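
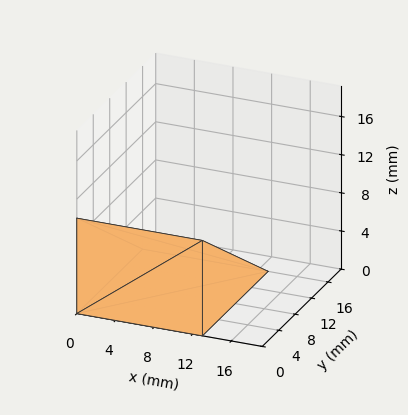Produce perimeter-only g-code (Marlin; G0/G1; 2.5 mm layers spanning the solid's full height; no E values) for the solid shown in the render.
Reading the render: the shape is a wedge (ramp): 13 × 16 mm base, rising to 10 mm along the y=0 edge and sloping linearly to z=0 at y=16 (dimensions read to the nearest mm from the axis ticks). For the g-code, the solid's height is divided into equal slices at the stated Δz and each level perimeter traced with G1 moves after a G0 lift.

; perimeter-only toolpath
G21 ; units = mm
G90 ; absolute positioning
G28 ; home
; layer 1
G0 Z2.5
G0 X0.0 Y0.0
G1 X13.0 Y0.0
G1 X13.0 Y12.0
G1 X0.0 Y12.0
G1 X0.0 Y0.0
; layer 2
G0 Z5.0
G0 X0.0 Y0.0
G1 X13.0 Y0.0
G1 X13.0 Y8.0
G1 X0.0 Y8.0
G1 X0.0 Y0.0
; layer 3
G0 Z7.5
G0 X0.0 Y0.0
G1 X13.0 Y0.0
G1 X13.0 Y4.0
G1 X0.0 Y4.0
G1 X0.0 Y0.0
M2 ; end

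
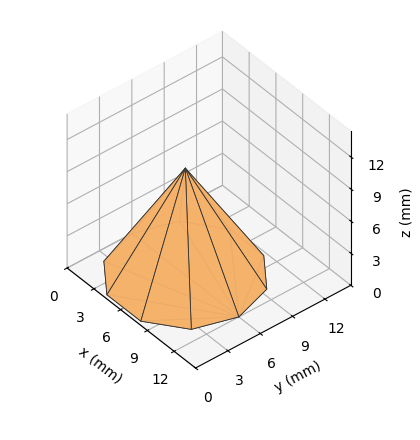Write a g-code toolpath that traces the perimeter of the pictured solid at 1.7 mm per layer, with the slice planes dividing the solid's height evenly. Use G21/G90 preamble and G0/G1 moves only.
Reading the render: the shape is a regular 10-sided pyramid, base circumscribed radius ≈ 6 mm, apex at z ≈ 10 mm (dimensions read to the nearest mm from the axis ticks). For the g-code, the solid's height is divided into equal slices at the stated Δz and each level perimeter traced with G1 moves after a G0 lift.

; perimeter-only toolpath
G21 ; units = mm
G90 ; absolute positioning
G28 ; home
; layer 1
G0 Z1.7
G0 X11.0 Y6.0
G1 X10.1 Y8.9
G1 X7.6 Y10.7
G1 X4.4 Y10.7
G1 X1.9 Y8.9
G1 X1.0 Y6.0
G1 X1.9 Y3.1
G1 X4.4 Y1.3
G1 X7.6 Y1.3
G1 X10.1 Y3.1
G1 X11.0 Y6.0
; layer 2
G0 Z3.3
G0 X10.0 Y6.0
G1 X9.3 Y8.3
G1 X7.3 Y9.8
G1 X4.7 Y9.8
G1 X2.7 Y8.3
G1 X2.0 Y6.0
G1 X2.7 Y3.7
G1 X4.7 Y2.2
G1 X7.3 Y2.2
G1 X9.3 Y3.7
G1 X10.0 Y6.0
; layer 3
G0 Z5.0
G0 X9.0 Y6.0
G1 X8.4 Y7.8
G1 X7.0 Y8.8
G1 X5.0 Y8.8
G1 X3.5 Y7.8
G1 X3.0 Y6.0
G1 X3.5 Y4.2
G1 X5.0 Y3.1
G1 X7.0 Y3.1
G1 X8.4 Y4.2
G1 X9.0 Y6.0
; layer 4
G0 Z6.7
G0 X8.0 Y6.0
G1 X7.6 Y7.2
G1 X6.6 Y7.9
G1 X5.4 Y7.9
G1 X4.4 Y7.2
G1 X4.0 Y6.0
G1 X4.4 Y4.8
G1 X5.4 Y4.1
G1 X6.6 Y4.1
G1 X7.6 Y4.8
G1 X8.0 Y6.0
; layer 5
G0 Z8.3
G0 X7.0 Y6.0
G1 X6.8 Y6.6
G1 X6.3 Y6.9
G1 X5.7 Y6.9
G1 X5.2 Y6.6
G1 X5.0 Y6.0
G1 X5.2 Y5.4
G1 X5.7 Y5.0
G1 X6.3 Y5.0
G1 X6.8 Y5.4
G1 X7.0 Y6.0
M2 ; end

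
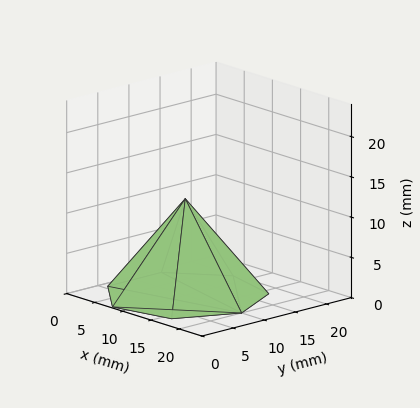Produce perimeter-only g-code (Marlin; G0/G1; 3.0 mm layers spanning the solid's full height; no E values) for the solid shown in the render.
Reading the render: the shape is a regular 7-sided pyramid, base circumscribed radius ≈ 10 mm, apex at z ≈ 12 mm (dimensions read to the nearest mm from the axis ticks). For the g-code, the solid's height is divided into equal slices at the stated Δz and each level perimeter traced with G1 moves after a G0 lift.

; perimeter-only toolpath
G21 ; units = mm
G90 ; absolute positioning
G28 ; home
; layer 1
G0 Z3.0
G0 X17.5 Y10.0
G1 X14.6 Y15.9
G1 X8.3 Y17.3
G1 X3.2 Y13.2
G1 X3.2 Y6.8
G1 X8.3 Y2.7
G1 X14.6 Y4.2
G1 X17.5 Y10.0
; layer 2
G0 Z6.0
G0 X15.0 Y10.0
G1 X13.1 Y13.9
G1 X8.9 Y14.8
G1 X5.5 Y12.2
G1 X5.5 Y7.8
G1 X8.9 Y5.2
G1 X13.1 Y6.1
G1 X15.0 Y10.0
; layer 3
G0 Z9.0
G0 X12.5 Y10.0
G1 X11.6 Y11.9
G1 X9.4 Y12.4
G1 X7.8 Y11.1
G1 X7.8 Y8.9
G1 X9.4 Y7.6
G1 X11.6 Y8.1
G1 X12.5 Y10.0
M2 ; end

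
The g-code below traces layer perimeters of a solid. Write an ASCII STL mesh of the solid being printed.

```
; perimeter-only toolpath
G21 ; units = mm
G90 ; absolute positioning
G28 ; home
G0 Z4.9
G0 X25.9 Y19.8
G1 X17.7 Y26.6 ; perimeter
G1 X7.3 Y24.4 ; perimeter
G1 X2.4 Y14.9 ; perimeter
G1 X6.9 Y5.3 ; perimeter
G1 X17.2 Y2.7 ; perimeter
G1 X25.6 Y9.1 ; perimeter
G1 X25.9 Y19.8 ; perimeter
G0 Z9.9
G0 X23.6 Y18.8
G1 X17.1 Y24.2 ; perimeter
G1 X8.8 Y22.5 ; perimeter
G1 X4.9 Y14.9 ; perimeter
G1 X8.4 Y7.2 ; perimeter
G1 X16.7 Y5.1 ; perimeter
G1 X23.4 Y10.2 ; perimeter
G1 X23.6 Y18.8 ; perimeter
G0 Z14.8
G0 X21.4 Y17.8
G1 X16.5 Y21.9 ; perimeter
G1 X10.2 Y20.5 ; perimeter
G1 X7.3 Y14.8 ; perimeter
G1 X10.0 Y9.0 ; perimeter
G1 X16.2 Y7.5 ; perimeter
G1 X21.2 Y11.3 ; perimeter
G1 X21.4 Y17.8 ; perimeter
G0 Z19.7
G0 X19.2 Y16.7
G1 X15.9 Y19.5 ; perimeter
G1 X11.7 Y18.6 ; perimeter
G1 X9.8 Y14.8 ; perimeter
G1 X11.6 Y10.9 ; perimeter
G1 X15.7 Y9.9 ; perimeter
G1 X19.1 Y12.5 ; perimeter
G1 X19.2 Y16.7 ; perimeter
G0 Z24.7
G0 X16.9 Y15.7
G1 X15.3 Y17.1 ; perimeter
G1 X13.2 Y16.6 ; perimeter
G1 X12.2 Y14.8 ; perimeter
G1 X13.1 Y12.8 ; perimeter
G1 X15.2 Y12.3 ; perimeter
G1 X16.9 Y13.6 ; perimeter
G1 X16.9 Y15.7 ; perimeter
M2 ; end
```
solid part
  facet normal 0.0000 0.0000 -1.0000
    outer loop
      vertex 5.8 26.4 0.0
      vertex 18.3 29.0 0.0
      vertex 28.1 20.8 0.0
    endloop
  endfacet
  facet normal 0.0000 0.0000 -1.0000
    outer loop
      vertex 0.0 15.0 0.0
      vertex 5.8 26.4 0.0
      vertex 28.1 20.8 0.0
    endloop
  endfacet
  facet normal 0.0000 0.0000 -1.0000
    outer loop
      vertex 5.3 3.4 0.0
      vertex 0.0 15.0 0.0
      vertex 28.1 20.8 0.0
    endloop
  endfacet
  facet normal 0.0000 0.0000 -1.0000
    outer loop
      vertex 17.7 0.3 0.0
      vertex 5.3 3.4 0.0
      vertex 28.1 20.8 0.0
    endloop
  endfacet
  facet normal 0.0000 0.0000 -1.0000
    outer loop
      vertex 27.8 8.0 0.0
      vertex 17.7 0.3 0.0
      vertex 28.1 20.8 0.0
    endloop
  endfacet
  facet normal 0.5855 0.6998 0.4093
    outer loop
      vertex 28.1 20.8 0.0
      vertex 18.3 29.0 0.0
      vertex 14.7 14.7 29.6
    endloop
  endfacet
  facet normal -0.1858 0.8934 0.4090
    outer loop
      vertex 18.3 29.0 0.0
      vertex 5.8 26.4 0.0
      vertex 14.7 14.7 29.6
    endloop
  endfacet
  facet normal -0.8136 0.4139 0.4083
    outer loop
      vertex 5.8 26.4 0.0
      vertex 0.0 15.0 0.0
      vertex 14.7 14.7 29.6
    endloop
  endfacet
  facet normal -0.8302 -0.3793 0.4085
    outer loop
      vertex 0.0 15.0 0.0
      vertex 5.3 3.4 0.0
      vertex 14.7 14.7 29.6
    endloop
  endfacet
  facet normal -0.2214 -0.8856 0.4084
    outer loop
      vertex 5.3 3.4 0.0
      vertex 17.7 0.3 0.0
      vertex 14.7 14.7 29.6
    endloop
  endfacet
  facet normal 0.5532 -0.7257 0.4091
    outer loop
      vertex 17.7 0.3 0.0
      vertex 27.8 8.0 0.0
      vertex 14.7 14.7 29.6
    endloop
  endfacet
  facet normal 0.9124 -0.0214 0.4087
    outer loop
      vertex 27.8 8.0 0.0
      vertex 28.1 20.8 0.0
      vertex 14.7 14.7 29.6
    endloop
  endfacet
endsolid part

The G0 Z moves step by Δz≈4.9 mm. The G1 loops shrink linearly with z, so the solid tapers from its base footprint up to z≈29.6. Closing with a flat bottom cap and the tapered top and triangulating gives 12 facets — a regular 7-sided pyramid, base circumscribed radius ≈ 14.7 mm, apex at z ≈ 29.6 mm.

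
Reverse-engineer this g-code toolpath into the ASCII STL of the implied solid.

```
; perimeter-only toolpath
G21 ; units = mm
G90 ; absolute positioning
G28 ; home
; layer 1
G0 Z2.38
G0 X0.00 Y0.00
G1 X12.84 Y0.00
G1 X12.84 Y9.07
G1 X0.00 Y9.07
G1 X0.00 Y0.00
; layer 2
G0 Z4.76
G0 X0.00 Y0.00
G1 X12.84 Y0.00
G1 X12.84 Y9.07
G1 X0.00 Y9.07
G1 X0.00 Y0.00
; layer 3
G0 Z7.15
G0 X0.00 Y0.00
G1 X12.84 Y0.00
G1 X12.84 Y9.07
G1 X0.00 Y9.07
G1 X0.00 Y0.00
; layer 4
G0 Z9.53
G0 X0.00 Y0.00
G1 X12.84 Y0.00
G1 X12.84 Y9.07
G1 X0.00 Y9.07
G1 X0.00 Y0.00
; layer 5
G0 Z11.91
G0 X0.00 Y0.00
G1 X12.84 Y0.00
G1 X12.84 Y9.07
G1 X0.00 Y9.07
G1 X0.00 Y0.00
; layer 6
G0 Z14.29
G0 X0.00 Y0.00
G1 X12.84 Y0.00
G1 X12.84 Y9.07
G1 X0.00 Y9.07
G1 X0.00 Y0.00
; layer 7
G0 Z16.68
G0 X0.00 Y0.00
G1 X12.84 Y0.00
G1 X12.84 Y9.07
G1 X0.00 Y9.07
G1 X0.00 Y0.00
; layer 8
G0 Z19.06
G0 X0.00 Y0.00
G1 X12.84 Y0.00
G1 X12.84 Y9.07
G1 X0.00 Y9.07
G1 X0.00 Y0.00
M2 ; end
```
solid part
  facet normal 0.0000 0.0000 -1.0000
    outer loop
      vertex 12.84 9.07 0.00
      vertex 12.84 0.00 0.00
      vertex 0.00 0.00 0.00
    endloop
  endfacet
  facet normal 0.0000 0.0000 -1.0000
    outer loop
      vertex 0.00 9.07 0.00
      vertex 12.84 9.07 0.00
      vertex 0.00 0.00 0.00
    endloop
  endfacet
  facet normal 0.0000 0.0000 1.0000
    outer loop
      vertex 0.00 0.00 19.06
      vertex 12.84 0.00 19.06
      vertex 12.84 9.07 19.06
    endloop
  endfacet
  facet normal 0.0000 0.0000 1.0000
    outer loop
      vertex 0.00 0.00 19.06
      vertex 12.84 9.07 19.06
      vertex 0.00 9.07 19.06
    endloop
  endfacet
  facet normal 0.0000 -1.0000 0.0000
    outer loop
      vertex 0.00 0.00 0.00
      vertex 12.84 0.00 0.00
      vertex 12.84 0.00 19.06
    endloop
  endfacet
  facet normal 0.0000 -1.0000 0.0000
    outer loop
      vertex 0.00 0.00 0.00
      vertex 12.84 0.00 19.06
      vertex 0.00 0.00 19.06
    endloop
  endfacet
  facet normal 0.0000 1.0000 0.0000
    outer loop
      vertex 12.84 9.07 19.06
      vertex 12.84 9.07 0.00
      vertex 0.00 9.07 0.00
    endloop
  endfacet
  facet normal 0.0000 1.0000 0.0000
    outer loop
      vertex 0.00 9.07 19.06
      vertex 12.84 9.07 19.06
      vertex 0.00 9.07 0.00
    endloop
  endfacet
  facet normal -1.0000 0.0000 0.0000
    outer loop
      vertex 0.00 9.07 19.06
      vertex 0.00 9.07 0.00
      vertex 0.00 0.00 0.00
    endloop
  endfacet
  facet normal -1.0000 0.0000 0.0000
    outer loop
      vertex 0.00 0.00 19.06
      vertex 0.00 9.07 19.06
      vertex 0.00 0.00 0.00
    endloop
  endfacet
  facet normal 1.0000 0.0000 0.0000
    outer loop
      vertex 12.84 0.00 0.00
      vertex 12.84 9.07 0.00
      vertex 12.84 9.07 19.06
    endloop
  endfacet
  facet normal 1.0000 0.0000 0.0000
    outer loop
      vertex 12.84 0.00 0.00
      vertex 12.84 9.07 19.06
      vertex 12.84 0.00 19.06
    endloop
  endfacet
endsolid part

The G0 Z moves step by Δz≈2.38 mm. Every layer's G1 loop is the same polygon, so the solid is a straight extrusion of it from z=0 to z≈19.1. Closing with flat bottom and top caps and triangulating gives 12 facets — a rectangular box, roughly 12.8 × 9.07 mm footprint and 19.1 mm tall.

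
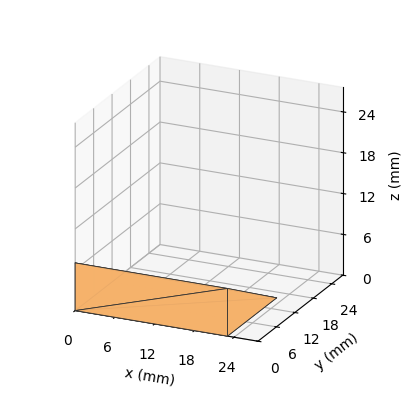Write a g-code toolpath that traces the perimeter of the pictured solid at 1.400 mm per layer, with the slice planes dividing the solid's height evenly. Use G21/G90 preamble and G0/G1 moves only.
Reading the render: the shape is a wedge (ramp): 23 × 16 mm base, rising to 7 mm along the y=0 edge and sloping linearly to z=0 at y=16 (dimensions read to the nearest mm from the axis ticks). For the g-code, the solid's height is divided into equal slices at the stated Δz and each level perimeter traced with G1 moves after a G0 lift.

; perimeter-only toolpath
G21 ; units = mm
G90 ; absolute positioning
G28 ; home
; layer 1
G0 Z1.400
G0 X0.000 Y0.000
G1 X23.000 Y0.000
G1 X23.000 Y12.800
G1 X0.000 Y12.800
G1 X0.000 Y0.000
; layer 2
G0 Z2.800
G0 X0.000 Y0.000
G1 X23.000 Y0.000
G1 X23.000 Y9.600
G1 X0.000 Y9.600
G1 X0.000 Y0.000
; layer 3
G0 Z4.200
G0 X0.000 Y0.000
G1 X23.000 Y0.000
G1 X23.000 Y6.400
G1 X0.000 Y6.400
G1 X0.000 Y0.000
; layer 4
G0 Z5.600
G0 X0.000 Y0.000
G1 X23.000 Y0.000
G1 X23.000 Y3.200
G1 X0.000 Y3.200
G1 X0.000 Y0.000
M2 ; end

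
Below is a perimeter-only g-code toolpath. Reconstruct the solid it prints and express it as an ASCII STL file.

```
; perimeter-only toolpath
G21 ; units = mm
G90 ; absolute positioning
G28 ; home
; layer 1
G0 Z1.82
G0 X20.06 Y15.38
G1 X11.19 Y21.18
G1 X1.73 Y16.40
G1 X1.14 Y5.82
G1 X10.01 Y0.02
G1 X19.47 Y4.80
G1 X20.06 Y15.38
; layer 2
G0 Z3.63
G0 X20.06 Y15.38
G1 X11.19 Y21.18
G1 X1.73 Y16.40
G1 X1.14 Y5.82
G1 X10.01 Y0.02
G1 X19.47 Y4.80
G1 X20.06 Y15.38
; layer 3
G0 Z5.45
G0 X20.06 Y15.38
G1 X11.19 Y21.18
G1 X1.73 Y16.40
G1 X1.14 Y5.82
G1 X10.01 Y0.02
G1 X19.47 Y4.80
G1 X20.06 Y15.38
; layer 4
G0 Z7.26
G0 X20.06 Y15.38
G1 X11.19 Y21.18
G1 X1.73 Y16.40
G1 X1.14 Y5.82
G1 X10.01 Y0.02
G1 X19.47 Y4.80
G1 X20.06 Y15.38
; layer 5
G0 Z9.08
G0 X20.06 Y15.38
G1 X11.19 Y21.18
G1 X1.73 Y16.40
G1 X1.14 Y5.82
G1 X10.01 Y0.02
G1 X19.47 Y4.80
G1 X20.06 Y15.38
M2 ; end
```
solid part
  facet normal 0.0000 0.0000 -1.0000
    outer loop
      vertex 1.73 16.40 0.00
      vertex 11.19 21.18 0.00
      vertex 20.06 15.38 0.00
    endloop
  endfacet
  facet normal 0.0000 0.0000 -1.0000
    outer loop
      vertex 1.14 5.82 0.00
      vertex 1.73 16.40 0.00
      vertex 20.06 15.38 0.00
    endloop
  endfacet
  facet normal 0.0000 0.0000 -1.0000
    outer loop
      vertex 10.01 0.02 0.00
      vertex 1.14 5.82 0.00
      vertex 20.06 15.38 0.00
    endloop
  endfacet
  facet normal 0.0000 0.0000 -1.0000
    outer loop
      vertex 19.47 4.80 0.00
      vertex 10.01 0.02 0.00
      vertex 20.06 15.38 0.00
    endloop
  endfacet
  facet normal 0.0000 0.0000 1.0000
    outer loop
      vertex 20.06 15.38 9.08
      vertex 11.19 21.18 9.08
      vertex 1.73 16.40 9.08
    endloop
  endfacet
  facet normal 0.0000 0.0000 1.0000
    outer loop
      vertex 20.06 15.38 9.08
      vertex 1.73 16.40 9.08
      vertex 1.14 5.82 9.08
    endloop
  endfacet
  facet normal 0.0000 0.0000 1.0000
    outer loop
      vertex 20.06 15.38 9.08
      vertex 1.14 5.82 9.08
      vertex 10.01 0.02 9.08
    endloop
  endfacet
  facet normal 0.0000 0.0000 1.0000
    outer loop
      vertex 20.06 15.38 9.08
      vertex 10.01 0.02 9.08
      vertex 19.47 4.80 9.08
    endloop
  endfacet
  facet normal 0.5473 0.8370 0.0000
    outer loop
      vertex 20.06 15.38 0.00
      vertex 11.19 21.18 0.00
      vertex 11.19 21.18 9.08
    endloop
  endfacet
  facet normal 0.5473 0.8370 0.0000
    outer loop
      vertex 20.06 15.38 0.00
      vertex 11.19 21.18 9.08
      vertex 20.06 15.38 9.08
    endloop
  endfacet
  facet normal -0.4510 0.8925 0.0000
    outer loop
      vertex 11.19 21.18 0.00
      vertex 1.73 16.40 0.00
      vertex 1.73 16.40 9.08
    endloop
  endfacet
  facet normal -0.4510 0.8925 0.0000
    outer loop
      vertex 11.19 21.18 0.00
      vertex 1.73 16.40 9.08
      vertex 11.19 21.18 9.08
    endloop
  endfacet
  facet normal -0.9984 0.0557 0.0000
    outer loop
      vertex 1.73 16.40 0.00
      vertex 1.14 5.82 0.00
      vertex 1.14 5.82 9.08
    endloop
  endfacet
  facet normal -0.9984 0.0557 0.0000
    outer loop
      vertex 1.73 16.40 0.00
      vertex 1.14 5.82 9.08
      vertex 1.73 16.40 9.08
    endloop
  endfacet
  facet normal -0.5473 -0.8370 0.0000
    outer loop
      vertex 1.14 5.82 0.00
      vertex 10.01 0.02 0.00
      vertex 10.01 0.02 9.08
    endloop
  endfacet
  facet normal -0.5473 -0.8370 0.0000
    outer loop
      vertex 1.14 5.82 0.00
      vertex 10.01 0.02 9.08
      vertex 1.14 5.82 9.08
    endloop
  endfacet
  facet normal 0.4510 -0.8925 0.0000
    outer loop
      vertex 10.01 0.02 0.00
      vertex 19.47 4.80 0.00
      vertex 19.47 4.80 9.08
    endloop
  endfacet
  facet normal 0.4510 -0.8925 0.0000
    outer loop
      vertex 10.01 0.02 0.00
      vertex 19.47 4.80 9.08
      vertex 10.01 0.02 9.08
    endloop
  endfacet
  facet normal 0.9984 -0.0557 0.0000
    outer loop
      vertex 19.47 4.80 0.00
      vertex 20.06 15.38 0.00
      vertex 20.06 15.38 9.08
    endloop
  endfacet
  facet normal 0.9984 -0.0557 0.0000
    outer loop
      vertex 19.47 4.80 0.00
      vertex 20.06 15.38 9.08
      vertex 19.47 4.80 9.08
    endloop
  endfacet
endsolid part

The G0 Z moves step by Δz≈1.82 mm. Every layer's G1 loop is the same polygon, so the solid is a straight extrusion of it from z=0 to z≈9.08. Closing with flat bottom and top caps and triangulating gives 20 facets — a regular 6-sided prism (a cylinder approximated with 6 flat sides), circumscribed radius ≈ 10.6 mm, height ≈ 9.08 mm.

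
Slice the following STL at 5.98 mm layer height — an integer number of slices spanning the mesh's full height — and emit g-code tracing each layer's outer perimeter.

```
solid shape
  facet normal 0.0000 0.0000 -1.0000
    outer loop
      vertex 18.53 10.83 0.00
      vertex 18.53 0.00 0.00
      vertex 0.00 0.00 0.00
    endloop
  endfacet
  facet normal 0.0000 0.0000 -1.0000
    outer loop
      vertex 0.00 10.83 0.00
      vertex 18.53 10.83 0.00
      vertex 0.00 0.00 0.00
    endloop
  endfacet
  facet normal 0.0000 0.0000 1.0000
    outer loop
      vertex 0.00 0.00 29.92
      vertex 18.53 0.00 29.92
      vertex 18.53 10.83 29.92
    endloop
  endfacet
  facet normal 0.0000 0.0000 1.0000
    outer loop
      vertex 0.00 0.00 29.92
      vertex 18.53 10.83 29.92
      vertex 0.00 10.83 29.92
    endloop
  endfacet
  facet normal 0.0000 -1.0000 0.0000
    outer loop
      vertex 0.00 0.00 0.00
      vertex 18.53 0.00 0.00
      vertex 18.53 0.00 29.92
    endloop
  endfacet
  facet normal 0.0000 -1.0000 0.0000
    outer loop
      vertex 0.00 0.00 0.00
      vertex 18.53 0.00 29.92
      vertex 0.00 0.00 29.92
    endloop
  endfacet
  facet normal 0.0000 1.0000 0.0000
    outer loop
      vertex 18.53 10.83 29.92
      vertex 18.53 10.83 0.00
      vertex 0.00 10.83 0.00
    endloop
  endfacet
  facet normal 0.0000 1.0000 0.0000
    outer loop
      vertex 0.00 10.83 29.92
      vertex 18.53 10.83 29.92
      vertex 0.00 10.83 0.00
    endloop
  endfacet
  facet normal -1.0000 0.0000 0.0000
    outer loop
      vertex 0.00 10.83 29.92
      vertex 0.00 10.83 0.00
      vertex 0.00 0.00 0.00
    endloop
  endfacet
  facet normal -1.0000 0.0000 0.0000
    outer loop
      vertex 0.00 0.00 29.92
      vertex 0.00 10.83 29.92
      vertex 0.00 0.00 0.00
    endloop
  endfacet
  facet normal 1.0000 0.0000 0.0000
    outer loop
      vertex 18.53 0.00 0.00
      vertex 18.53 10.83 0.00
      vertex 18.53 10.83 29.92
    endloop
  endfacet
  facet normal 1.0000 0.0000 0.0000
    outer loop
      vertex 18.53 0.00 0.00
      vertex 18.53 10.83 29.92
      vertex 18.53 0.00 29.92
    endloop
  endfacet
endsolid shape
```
; perimeter-only toolpath
G21 ; units = mm
G90 ; absolute positioning
G28 ; home
; layer 1
G0 Z5.98
G0 X0.00 Y0.00
G1 X18.53 Y0.00
G1 X18.53 Y10.83
G1 X0.00 Y10.83
G1 X0.00 Y0.00
; layer 2
G0 Z11.97
G0 X0.00 Y0.00
G1 X18.53 Y0.00
G1 X18.53 Y10.83
G1 X0.00 Y10.83
G1 X0.00 Y0.00
; layer 3
G0 Z17.95
G0 X0.00 Y0.00
G1 X18.53 Y0.00
G1 X18.53 Y10.83
G1 X0.00 Y10.83
G1 X0.00 Y0.00
; layer 4
G0 Z23.94
G0 X0.00 Y0.00
G1 X18.53 Y0.00
G1 X18.53 Y10.83
G1 X0.00 Y10.83
G1 X0.00 Y0.00
; layer 5
G0 Z29.92
G0 X0.00 Y0.00
G1 X18.53 Y0.00
G1 X18.53 Y10.83
G1 X0.00 Y10.83
G1 X0.00 Y0.00
M2 ; end

The solid is a rectangular box, roughly 18.5 × 10.8 mm footprint and 29.9 mm tall. Slicing at Δz = 5.98 mm — 5 equal slices spanning the solid's height, so layer i sits at z = i·h/5 — gives 5 non-empty perimeters. Each is a 4-segment closed polygon; G0 lifts to the layer z and rapids to the start vertex, then G1 traces the edges.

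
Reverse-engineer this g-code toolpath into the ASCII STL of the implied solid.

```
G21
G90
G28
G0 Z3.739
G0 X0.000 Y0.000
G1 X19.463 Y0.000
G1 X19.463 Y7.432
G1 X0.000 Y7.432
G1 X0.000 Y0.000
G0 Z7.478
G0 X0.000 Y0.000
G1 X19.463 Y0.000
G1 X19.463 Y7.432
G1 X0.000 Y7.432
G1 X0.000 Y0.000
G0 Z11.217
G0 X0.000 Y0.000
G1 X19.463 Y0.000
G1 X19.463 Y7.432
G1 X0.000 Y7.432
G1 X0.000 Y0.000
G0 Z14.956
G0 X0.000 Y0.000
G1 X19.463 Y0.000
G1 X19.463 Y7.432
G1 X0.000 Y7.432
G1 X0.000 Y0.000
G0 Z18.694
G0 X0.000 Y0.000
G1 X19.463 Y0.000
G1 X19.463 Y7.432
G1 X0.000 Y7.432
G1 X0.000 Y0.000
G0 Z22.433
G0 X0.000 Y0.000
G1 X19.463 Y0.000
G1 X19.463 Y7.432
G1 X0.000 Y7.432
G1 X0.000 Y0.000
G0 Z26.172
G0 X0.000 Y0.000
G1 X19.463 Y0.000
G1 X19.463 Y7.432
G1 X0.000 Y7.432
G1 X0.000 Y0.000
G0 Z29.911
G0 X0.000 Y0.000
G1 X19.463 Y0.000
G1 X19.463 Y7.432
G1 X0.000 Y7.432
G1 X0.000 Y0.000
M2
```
solid part
  facet normal 0.0000 0.0000 -1.0000
    outer loop
      vertex 19.463 7.432 0.000
      vertex 19.463 0.000 0.000
      vertex 0.000 0.000 0.000
    endloop
  endfacet
  facet normal 0.0000 0.0000 -1.0000
    outer loop
      vertex 0.000 7.432 0.000
      vertex 19.463 7.432 0.000
      vertex 0.000 0.000 0.000
    endloop
  endfacet
  facet normal 0.0000 0.0000 1.0000
    outer loop
      vertex 0.000 0.000 29.911
      vertex 19.463 0.000 29.911
      vertex 19.463 7.432 29.911
    endloop
  endfacet
  facet normal 0.0000 0.0000 1.0000
    outer loop
      vertex 0.000 0.000 29.911
      vertex 19.463 7.432 29.911
      vertex 0.000 7.432 29.911
    endloop
  endfacet
  facet normal 0.0000 -1.0000 0.0000
    outer loop
      vertex 0.000 0.000 0.000
      vertex 19.463 0.000 0.000
      vertex 19.463 0.000 29.911
    endloop
  endfacet
  facet normal 0.0000 -1.0000 0.0000
    outer loop
      vertex 0.000 0.000 0.000
      vertex 19.463 0.000 29.911
      vertex 0.000 0.000 29.911
    endloop
  endfacet
  facet normal 0.0000 1.0000 0.0000
    outer loop
      vertex 19.463 7.432 29.911
      vertex 19.463 7.432 0.000
      vertex 0.000 7.432 0.000
    endloop
  endfacet
  facet normal 0.0000 1.0000 0.0000
    outer loop
      vertex 0.000 7.432 29.911
      vertex 19.463 7.432 29.911
      vertex 0.000 7.432 0.000
    endloop
  endfacet
  facet normal -1.0000 0.0000 0.0000
    outer loop
      vertex 0.000 7.432 29.911
      vertex 0.000 7.432 0.000
      vertex 0.000 0.000 0.000
    endloop
  endfacet
  facet normal -1.0000 0.0000 0.0000
    outer loop
      vertex 0.000 0.000 29.911
      vertex 0.000 7.432 29.911
      vertex 0.000 0.000 0.000
    endloop
  endfacet
  facet normal 1.0000 0.0000 0.0000
    outer loop
      vertex 19.463 0.000 0.000
      vertex 19.463 7.432 0.000
      vertex 19.463 7.432 29.911
    endloop
  endfacet
  facet normal 1.0000 0.0000 0.0000
    outer loop
      vertex 19.463 0.000 0.000
      vertex 19.463 7.432 29.911
      vertex 19.463 0.000 29.911
    endloop
  endfacet
endsolid part

The G0 Z moves step by Δz≈3.739 mm. Every layer's G1 loop is the same polygon, so the solid is a straight extrusion of it from z=0 to z≈29.9. Closing with flat bottom and top caps and triangulating gives 12 facets — a rectangular box, roughly 19.5 × 7.43 mm footprint and 29.9 mm tall.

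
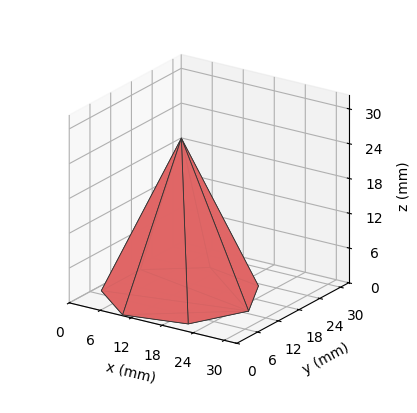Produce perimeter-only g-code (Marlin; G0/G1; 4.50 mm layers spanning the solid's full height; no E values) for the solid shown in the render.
Reading the render: the shape is a regular 7-sided pyramid, base circumscribed radius ≈ 13 mm, apex at z ≈ 27 mm (dimensions read to the nearest mm from the axis ticks). For the g-code, the solid's height is divided into equal slices at the stated Δz and each level perimeter traced with G1 moves after a G0 lift.

; perimeter-only toolpath
G21 ; units = mm
G90 ; absolute positioning
G28 ; home
; layer 1
G0 Z4.50
G0 X23.83 Y13.00
G1 X19.76 Y21.47
G1 X10.59 Y23.56
G1 X3.24 Y17.70
G1 X3.24 Y8.30
G1 X10.59 Y2.44
G1 X19.76 Y4.53
G1 X23.83 Y13.00
; layer 2
G0 Z9.00
G0 X21.67 Y13.00
G1 X18.41 Y19.77
G1 X11.07 Y21.45
G1 X5.19 Y16.76
G1 X5.19 Y9.24
G1 X11.07 Y4.55
G1 X18.41 Y6.23
G1 X21.67 Y13.00
; layer 3
G0 Z13.50
G0 X19.50 Y13.00
G1 X17.05 Y18.08
G1 X11.55 Y19.34
G1 X7.14 Y15.82
G1 X7.14 Y10.18
G1 X11.55 Y6.67
G1 X17.05 Y7.92
G1 X19.50 Y13.00
; layer 4
G0 Z18.00
G0 X17.33 Y13.00
G1 X15.70 Y16.39
G1 X12.04 Y17.22
G1 X9.10 Y14.88
G1 X9.10 Y11.12
G1 X12.04 Y8.78
G1 X15.70 Y9.61
G1 X17.33 Y13.00
; layer 5
G0 Z22.50
G0 X15.17 Y13.00
G1 X14.35 Y14.69
G1 X12.52 Y15.11
G1 X11.05 Y13.94
G1 X11.05 Y12.06
G1 X12.52 Y10.89
G1 X14.35 Y11.31
G1 X15.17 Y13.00
M2 ; end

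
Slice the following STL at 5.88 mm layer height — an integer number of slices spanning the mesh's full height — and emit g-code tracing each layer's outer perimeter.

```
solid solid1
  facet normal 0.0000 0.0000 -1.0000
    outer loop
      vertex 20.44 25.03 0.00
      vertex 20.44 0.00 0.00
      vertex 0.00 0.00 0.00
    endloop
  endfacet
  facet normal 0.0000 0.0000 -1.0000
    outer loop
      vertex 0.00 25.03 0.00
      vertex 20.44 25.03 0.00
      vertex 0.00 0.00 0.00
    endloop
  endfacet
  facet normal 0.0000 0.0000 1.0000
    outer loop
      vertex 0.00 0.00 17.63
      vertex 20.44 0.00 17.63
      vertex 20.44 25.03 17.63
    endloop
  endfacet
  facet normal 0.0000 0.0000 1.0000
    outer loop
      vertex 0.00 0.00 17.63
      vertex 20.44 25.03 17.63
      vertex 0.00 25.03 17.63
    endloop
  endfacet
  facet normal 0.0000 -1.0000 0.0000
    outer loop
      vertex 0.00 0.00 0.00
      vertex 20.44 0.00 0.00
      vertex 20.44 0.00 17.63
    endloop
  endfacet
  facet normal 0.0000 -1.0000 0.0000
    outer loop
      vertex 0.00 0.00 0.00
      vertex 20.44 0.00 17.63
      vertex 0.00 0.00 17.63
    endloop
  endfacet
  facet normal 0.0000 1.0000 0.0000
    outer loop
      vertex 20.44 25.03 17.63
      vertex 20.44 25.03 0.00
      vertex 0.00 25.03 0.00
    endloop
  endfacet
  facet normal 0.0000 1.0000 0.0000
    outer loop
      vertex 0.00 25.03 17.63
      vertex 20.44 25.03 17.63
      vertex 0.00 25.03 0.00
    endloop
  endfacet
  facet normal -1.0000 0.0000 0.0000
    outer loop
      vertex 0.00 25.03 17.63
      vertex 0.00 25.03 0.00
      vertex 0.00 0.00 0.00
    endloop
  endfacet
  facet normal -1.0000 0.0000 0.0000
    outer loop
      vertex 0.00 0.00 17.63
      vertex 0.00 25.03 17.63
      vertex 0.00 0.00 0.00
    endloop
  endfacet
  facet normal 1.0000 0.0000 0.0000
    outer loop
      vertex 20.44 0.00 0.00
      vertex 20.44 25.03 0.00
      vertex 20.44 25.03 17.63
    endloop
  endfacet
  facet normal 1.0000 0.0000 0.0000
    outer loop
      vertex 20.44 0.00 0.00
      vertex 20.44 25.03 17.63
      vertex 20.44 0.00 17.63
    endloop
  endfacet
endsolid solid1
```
; perimeter-only toolpath
G21 ; units = mm
G90 ; absolute positioning
G28 ; home
; layer 1
G0 Z5.88
G0 X0.00 Y0.00
G1 X20.44 Y0.00
G1 X20.44 Y25.03
G1 X0.00 Y25.03
G1 X0.00 Y0.00
; layer 2
G0 Z11.75
G0 X0.00 Y0.00
G1 X20.44 Y0.00
G1 X20.44 Y25.03
G1 X0.00 Y25.03
G1 X0.00 Y0.00
; layer 3
G0 Z17.63
G0 X0.00 Y0.00
G1 X20.44 Y0.00
G1 X20.44 Y25.03
G1 X0.00 Y25.03
G1 X0.00 Y0.00
M2 ; end

The solid is a rectangular box, roughly 20.4 × 25 mm footprint and 17.6 mm tall. Slicing at Δz = 5.88 mm — 3 equal slices spanning the solid's height, so layer i sits at z = i·h/3 — gives 3 non-empty perimeters. Each is a 4-segment closed polygon; G0 lifts to the layer z and rapids to the start vertex, then G1 traces the edges.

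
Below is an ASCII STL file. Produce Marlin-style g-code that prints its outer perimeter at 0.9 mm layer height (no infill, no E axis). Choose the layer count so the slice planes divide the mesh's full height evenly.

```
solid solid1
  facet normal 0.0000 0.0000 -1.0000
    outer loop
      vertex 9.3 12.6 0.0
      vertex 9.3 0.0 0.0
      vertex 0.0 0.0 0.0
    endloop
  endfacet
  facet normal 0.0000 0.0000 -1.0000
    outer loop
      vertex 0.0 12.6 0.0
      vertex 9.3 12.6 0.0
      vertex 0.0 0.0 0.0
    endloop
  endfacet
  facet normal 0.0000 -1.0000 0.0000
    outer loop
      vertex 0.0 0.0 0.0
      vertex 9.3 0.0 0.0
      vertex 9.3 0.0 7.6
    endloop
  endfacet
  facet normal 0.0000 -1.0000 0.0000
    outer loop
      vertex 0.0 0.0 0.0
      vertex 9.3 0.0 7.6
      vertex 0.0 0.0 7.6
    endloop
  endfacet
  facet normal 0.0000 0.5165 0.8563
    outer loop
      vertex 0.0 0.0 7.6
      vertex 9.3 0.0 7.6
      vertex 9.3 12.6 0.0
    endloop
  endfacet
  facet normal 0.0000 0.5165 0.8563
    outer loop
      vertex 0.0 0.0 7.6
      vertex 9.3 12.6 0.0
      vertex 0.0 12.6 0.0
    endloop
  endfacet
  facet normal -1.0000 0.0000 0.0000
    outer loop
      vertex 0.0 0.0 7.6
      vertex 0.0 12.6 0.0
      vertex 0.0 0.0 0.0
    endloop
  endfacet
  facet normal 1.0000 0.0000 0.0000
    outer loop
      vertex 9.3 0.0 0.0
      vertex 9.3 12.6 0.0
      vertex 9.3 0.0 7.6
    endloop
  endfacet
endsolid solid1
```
; perimeter-only toolpath
G21 ; units = mm
G90 ; absolute positioning
G28 ; home
; layer 1
G0 Z0.9
G0 X0.0 Y0.0
G1 X9.3 Y0.0
G1 X9.3 Y11.0
G1 X0.0 Y11.0
G1 X0.0 Y0.0
; layer 2
G0 Z1.9
G0 X0.0 Y0.0
G1 X9.3 Y0.0
G1 X9.3 Y9.4
G1 X0.0 Y9.4
G1 X0.0 Y0.0
; layer 3
G0 Z2.8
G0 X0.0 Y0.0
G1 X9.3 Y0.0
G1 X9.3 Y7.9
G1 X0.0 Y7.9
G1 X0.0 Y0.0
; layer 4
G0 Z3.8
G0 X0.0 Y0.0
G1 X9.3 Y0.0
G1 X9.3 Y6.3
G1 X0.0 Y6.3
G1 X0.0 Y0.0
; layer 5
G0 Z4.8
G0 X0.0 Y0.0
G1 X9.3 Y0.0
G1 X9.3 Y4.7
G1 X0.0 Y4.7
G1 X0.0 Y0.0
; layer 6
G0 Z5.7
G0 X0.0 Y0.0
G1 X9.3 Y0.0
G1 X9.3 Y3.2
G1 X0.0 Y3.2
G1 X0.0 Y0.0
; layer 7
G0 Z6.6
G0 X0.0 Y0.0
G1 X9.3 Y0.0
G1 X9.3 Y1.6
G1 X0.0 Y1.6
G1 X0.0 Y0.0
M2 ; end

The solid is a wedge (ramp): 9.3 × 12.6 mm base, rising to 7.6 mm along the y=0 edge and sloping linearly to z=0 at y=12.6. Slicing at Δz = 0.9 mm — 8 equal slices spanning the solid's height, so layer i sits at z = i·h/8 — gives 7 non-empty perimeters. Each is a 4-segment closed polygon; G0 lifts to the layer z and rapids to the start vertex, then G1 traces the edges. The cross-section shrinks linearly with z (the slice at the apex is degenerate and omitted).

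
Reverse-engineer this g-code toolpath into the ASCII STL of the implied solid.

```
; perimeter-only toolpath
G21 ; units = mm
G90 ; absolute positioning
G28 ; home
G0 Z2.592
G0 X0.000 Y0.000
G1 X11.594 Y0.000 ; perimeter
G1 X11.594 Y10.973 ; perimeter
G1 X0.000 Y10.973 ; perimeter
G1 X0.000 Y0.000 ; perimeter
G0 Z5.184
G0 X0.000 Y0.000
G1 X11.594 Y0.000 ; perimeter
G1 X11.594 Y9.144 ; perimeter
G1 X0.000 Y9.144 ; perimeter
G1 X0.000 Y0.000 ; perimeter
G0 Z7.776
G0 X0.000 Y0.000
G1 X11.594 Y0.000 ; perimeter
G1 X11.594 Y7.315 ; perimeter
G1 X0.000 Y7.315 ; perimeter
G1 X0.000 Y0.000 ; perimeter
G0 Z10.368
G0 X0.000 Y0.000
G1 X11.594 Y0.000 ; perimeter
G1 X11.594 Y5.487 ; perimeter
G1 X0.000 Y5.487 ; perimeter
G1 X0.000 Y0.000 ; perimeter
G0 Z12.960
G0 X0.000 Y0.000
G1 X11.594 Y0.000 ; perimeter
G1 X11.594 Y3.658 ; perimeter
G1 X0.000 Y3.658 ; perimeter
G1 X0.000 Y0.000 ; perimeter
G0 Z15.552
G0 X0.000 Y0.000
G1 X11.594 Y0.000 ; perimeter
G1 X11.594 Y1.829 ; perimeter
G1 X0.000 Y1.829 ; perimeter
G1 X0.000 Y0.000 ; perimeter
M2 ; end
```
solid part
  facet normal 0.0000 0.0000 -1.0000
    outer loop
      vertex 11.594 12.802 0.000
      vertex 11.594 0.000 0.000
      vertex 0.000 0.000 0.000
    endloop
  endfacet
  facet normal 0.0000 0.0000 -1.0000
    outer loop
      vertex 0.000 12.802 0.000
      vertex 11.594 12.802 0.000
      vertex 0.000 0.000 0.000
    endloop
  endfacet
  facet normal 0.0000 -1.0000 0.0000
    outer loop
      vertex 0.000 0.000 0.000
      vertex 11.594 0.000 0.000
      vertex 11.594 0.000 18.144
    endloop
  endfacet
  facet normal 0.0000 -1.0000 0.0000
    outer loop
      vertex 0.000 0.000 0.000
      vertex 11.594 0.000 18.144
      vertex 0.000 0.000 18.144
    endloop
  endfacet
  facet normal 0.0000 0.8171 0.5765
    outer loop
      vertex 0.000 0.000 18.144
      vertex 11.594 0.000 18.144
      vertex 11.594 12.802 0.000
    endloop
  endfacet
  facet normal 0.0000 0.8171 0.5765
    outer loop
      vertex 0.000 0.000 18.144
      vertex 11.594 12.802 0.000
      vertex 0.000 12.802 0.000
    endloop
  endfacet
  facet normal -1.0000 0.0000 0.0000
    outer loop
      vertex 0.000 0.000 18.144
      vertex 0.000 12.802 0.000
      vertex 0.000 0.000 0.000
    endloop
  endfacet
  facet normal 1.0000 0.0000 0.0000
    outer loop
      vertex 11.594 0.000 0.000
      vertex 11.594 12.802 0.000
      vertex 11.594 0.000 18.144
    endloop
  endfacet
endsolid part

The G0 Z moves step by Δz≈2.592 mm. The G1 loops shrink linearly with z, so the solid tapers from its base footprint up to z≈18.1. Closing with a flat bottom cap and the tapered top and triangulating gives 8 facets — a wedge (ramp): 11.6 × 12.8 mm base, rising to 18.1 mm along the y=0 edge and sloping linearly to z=0 at y=12.8.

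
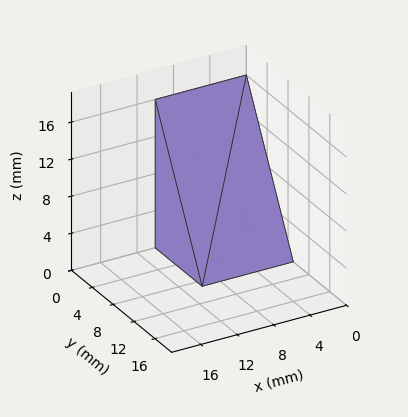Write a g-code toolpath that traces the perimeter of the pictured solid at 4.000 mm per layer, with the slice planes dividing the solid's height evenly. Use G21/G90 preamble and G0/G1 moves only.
Reading the render: the shape is a wedge (ramp): 10 × 9 mm base, rising to 16 mm along the y=0 edge and sloping linearly to z=0 at y=9 (dimensions read to the nearest mm from the axis ticks). For the g-code, the solid's height is divided into equal slices at the stated Δz and each level perimeter traced with G1 moves after a G0 lift.

; perimeter-only toolpath
G21 ; units = mm
G90 ; absolute positioning
G28 ; home
; layer 1
G0 Z4.000
G0 X0.000 Y0.000
G1 X10.000 Y0.000
G1 X10.000 Y6.750
G1 X0.000 Y6.750
G1 X0.000 Y0.000
; layer 2
G0 Z8.000
G0 X0.000 Y0.000
G1 X10.000 Y0.000
G1 X10.000 Y4.500
G1 X0.000 Y4.500
G1 X0.000 Y0.000
; layer 3
G0 Z12.000
G0 X0.000 Y0.000
G1 X10.000 Y0.000
G1 X10.000 Y2.250
G1 X0.000 Y2.250
G1 X0.000 Y0.000
M2 ; end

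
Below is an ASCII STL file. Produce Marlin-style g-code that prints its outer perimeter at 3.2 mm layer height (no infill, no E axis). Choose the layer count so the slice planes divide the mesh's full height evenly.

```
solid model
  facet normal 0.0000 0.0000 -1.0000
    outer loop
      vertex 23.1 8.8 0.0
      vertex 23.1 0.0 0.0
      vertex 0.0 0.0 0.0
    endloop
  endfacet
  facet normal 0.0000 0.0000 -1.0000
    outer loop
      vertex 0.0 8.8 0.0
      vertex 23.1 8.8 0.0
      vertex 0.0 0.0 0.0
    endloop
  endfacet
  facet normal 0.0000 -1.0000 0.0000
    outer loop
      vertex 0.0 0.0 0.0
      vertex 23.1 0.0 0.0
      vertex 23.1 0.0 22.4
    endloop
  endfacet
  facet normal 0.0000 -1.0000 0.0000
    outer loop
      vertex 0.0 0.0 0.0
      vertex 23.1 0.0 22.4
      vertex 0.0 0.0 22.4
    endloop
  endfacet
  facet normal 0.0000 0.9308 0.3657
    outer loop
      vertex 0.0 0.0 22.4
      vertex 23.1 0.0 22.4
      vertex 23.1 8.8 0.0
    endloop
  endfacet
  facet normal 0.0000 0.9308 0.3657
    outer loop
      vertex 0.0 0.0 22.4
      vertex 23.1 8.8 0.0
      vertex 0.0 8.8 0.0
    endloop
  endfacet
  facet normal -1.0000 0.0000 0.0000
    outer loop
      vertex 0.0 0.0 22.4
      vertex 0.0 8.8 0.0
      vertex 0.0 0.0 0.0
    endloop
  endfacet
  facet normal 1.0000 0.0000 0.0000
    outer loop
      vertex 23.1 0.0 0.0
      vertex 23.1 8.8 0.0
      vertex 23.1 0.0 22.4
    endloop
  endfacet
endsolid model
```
; perimeter-only toolpath
G21 ; units = mm
G90 ; absolute positioning
G28 ; home
; layer 1
G0 Z3.2
G0 X0.0 Y0.0
G1 X23.1 Y0.0
G1 X23.1 Y7.5
G1 X0.0 Y7.5
G1 X0.0 Y0.0
; layer 2
G0 Z6.4
G0 X0.0 Y0.0
G1 X23.1 Y0.0
G1 X23.1 Y6.3
G1 X0.0 Y6.3
G1 X0.0 Y0.0
; layer 3
G0 Z9.6
G0 X0.0 Y0.0
G1 X23.1 Y0.0
G1 X23.1 Y5.0
G1 X0.0 Y5.0
G1 X0.0 Y0.0
; layer 4
G0 Z12.8
G0 X0.0 Y0.0
G1 X23.1 Y0.0
G1 X23.1 Y3.8
G1 X0.0 Y3.8
G1 X0.0 Y0.0
; layer 5
G0 Z16.0
G0 X0.0 Y0.0
G1 X23.1 Y0.0
G1 X23.1 Y2.5
G1 X0.0 Y2.5
G1 X0.0 Y0.0
; layer 6
G0 Z19.2
G0 X0.0 Y0.0
G1 X23.1 Y0.0
G1 X23.1 Y1.3
G1 X0.0 Y1.3
G1 X0.0 Y0.0
M2 ; end

The solid is a wedge (ramp): 23.1 × 8.8 mm base, rising to 22.4 mm along the y=0 edge and sloping linearly to z=0 at y=8.8. Slicing at Δz = 3.2 mm — 7 equal slices spanning the solid's height, so layer i sits at z = i·h/7 — gives 6 non-empty perimeters. Each is a 4-segment closed polygon; G0 lifts to the layer z and rapids to the start vertex, then G1 traces the edges. The cross-section shrinks linearly with z (the slice at the apex is degenerate and omitted).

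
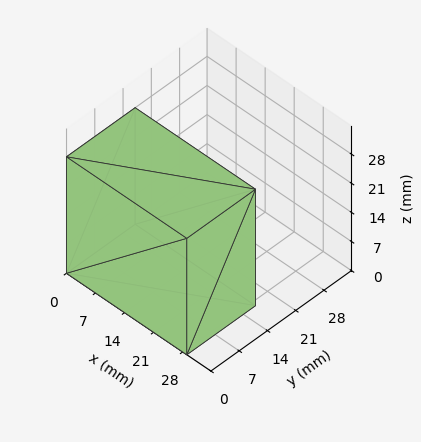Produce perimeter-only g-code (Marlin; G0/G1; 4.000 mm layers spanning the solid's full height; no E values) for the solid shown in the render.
Reading the render: the shape is a rectangular box, roughly 29 × 17 mm footprint and 28 mm tall (dimensions read to the nearest mm from the axis ticks). For the g-code, the solid's height is divided into equal slices at the stated Δz and each level perimeter traced with G1 moves after a G0 lift.

; perimeter-only toolpath
G21 ; units = mm
G90 ; absolute positioning
G28 ; home
; layer 1
G0 Z4.000
G0 X0.000 Y0.000
G1 X29.000 Y0.000
G1 X29.000 Y17.000
G1 X0.000 Y17.000
G1 X0.000 Y0.000
; layer 2
G0 Z8.000
G0 X0.000 Y0.000
G1 X29.000 Y0.000
G1 X29.000 Y17.000
G1 X0.000 Y17.000
G1 X0.000 Y0.000
; layer 3
G0 Z12.000
G0 X0.000 Y0.000
G1 X29.000 Y0.000
G1 X29.000 Y17.000
G1 X0.000 Y17.000
G1 X0.000 Y0.000
; layer 4
G0 Z16.000
G0 X0.000 Y0.000
G1 X29.000 Y0.000
G1 X29.000 Y17.000
G1 X0.000 Y17.000
G1 X0.000 Y0.000
; layer 5
G0 Z20.000
G0 X0.000 Y0.000
G1 X29.000 Y0.000
G1 X29.000 Y17.000
G1 X0.000 Y17.000
G1 X0.000 Y0.000
; layer 6
G0 Z24.000
G0 X0.000 Y0.000
G1 X29.000 Y0.000
G1 X29.000 Y17.000
G1 X0.000 Y17.000
G1 X0.000 Y0.000
; layer 7
G0 Z28.000
G0 X0.000 Y0.000
G1 X29.000 Y0.000
G1 X29.000 Y17.000
G1 X0.000 Y17.000
G1 X0.000 Y0.000
M2 ; end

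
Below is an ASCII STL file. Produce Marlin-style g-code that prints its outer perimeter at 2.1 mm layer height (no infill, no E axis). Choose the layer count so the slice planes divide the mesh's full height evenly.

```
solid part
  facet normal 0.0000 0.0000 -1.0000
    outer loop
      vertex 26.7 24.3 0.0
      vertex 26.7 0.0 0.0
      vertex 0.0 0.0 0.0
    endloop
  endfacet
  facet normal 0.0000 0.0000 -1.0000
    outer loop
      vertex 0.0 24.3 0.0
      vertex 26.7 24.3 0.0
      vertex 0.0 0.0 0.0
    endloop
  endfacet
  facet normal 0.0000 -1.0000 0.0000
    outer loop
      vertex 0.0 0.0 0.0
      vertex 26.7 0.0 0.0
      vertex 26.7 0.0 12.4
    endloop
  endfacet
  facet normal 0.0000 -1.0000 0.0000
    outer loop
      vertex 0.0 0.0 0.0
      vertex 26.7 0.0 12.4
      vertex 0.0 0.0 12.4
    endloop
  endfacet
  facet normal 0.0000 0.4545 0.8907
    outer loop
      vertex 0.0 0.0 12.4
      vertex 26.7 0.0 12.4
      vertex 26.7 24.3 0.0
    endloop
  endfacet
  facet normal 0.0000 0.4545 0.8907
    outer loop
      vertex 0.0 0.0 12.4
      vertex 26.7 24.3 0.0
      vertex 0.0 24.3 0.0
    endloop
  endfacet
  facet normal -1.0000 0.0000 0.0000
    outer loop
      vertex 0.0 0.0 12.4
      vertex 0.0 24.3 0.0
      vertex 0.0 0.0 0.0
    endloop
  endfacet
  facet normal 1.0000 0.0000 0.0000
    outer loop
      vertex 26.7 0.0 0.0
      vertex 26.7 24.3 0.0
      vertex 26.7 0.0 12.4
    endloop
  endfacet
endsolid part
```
; perimeter-only toolpath
G21 ; units = mm
G90 ; absolute positioning
G28 ; home
; layer 1
G0 Z2.1
G0 X0.0 Y0.0
G1 X26.7 Y0.0
G1 X26.7 Y20.2
G1 X0.0 Y20.2
G1 X0.0 Y0.0
; layer 2
G0 Z4.1
G0 X0.0 Y0.0
G1 X26.7 Y0.0
G1 X26.7 Y16.2
G1 X0.0 Y16.2
G1 X0.0 Y0.0
; layer 3
G0 Z6.2
G0 X0.0 Y0.0
G1 X26.7 Y0.0
G1 X26.7 Y12.1
G1 X0.0 Y12.1
G1 X0.0 Y0.0
; layer 4
G0 Z8.3
G0 X0.0 Y0.0
G1 X26.7 Y0.0
G1 X26.7 Y8.1
G1 X0.0 Y8.1
G1 X0.0 Y0.0
; layer 5
G0 Z10.3
G0 X0.0 Y0.0
G1 X26.7 Y0.0
G1 X26.7 Y4.0
G1 X0.0 Y4.0
G1 X0.0 Y0.0
M2 ; end

The solid is a wedge (ramp): 26.7 × 24.3 mm base, rising to 12.4 mm along the y=0 edge and sloping linearly to z=0 at y=24.3. Slicing at Δz = 2.1 mm — 6 equal slices spanning the solid's height, so layer i sits at z = i·h/6 — gives 5 non-empty perimeters. Each is a 4-segment closed polygon; G0 lifts to the layer z and rapids to the start vertex, then G1 traces the edges. The cross-section shrinks linearly with z (the slice at the apex is degenerate and omitted).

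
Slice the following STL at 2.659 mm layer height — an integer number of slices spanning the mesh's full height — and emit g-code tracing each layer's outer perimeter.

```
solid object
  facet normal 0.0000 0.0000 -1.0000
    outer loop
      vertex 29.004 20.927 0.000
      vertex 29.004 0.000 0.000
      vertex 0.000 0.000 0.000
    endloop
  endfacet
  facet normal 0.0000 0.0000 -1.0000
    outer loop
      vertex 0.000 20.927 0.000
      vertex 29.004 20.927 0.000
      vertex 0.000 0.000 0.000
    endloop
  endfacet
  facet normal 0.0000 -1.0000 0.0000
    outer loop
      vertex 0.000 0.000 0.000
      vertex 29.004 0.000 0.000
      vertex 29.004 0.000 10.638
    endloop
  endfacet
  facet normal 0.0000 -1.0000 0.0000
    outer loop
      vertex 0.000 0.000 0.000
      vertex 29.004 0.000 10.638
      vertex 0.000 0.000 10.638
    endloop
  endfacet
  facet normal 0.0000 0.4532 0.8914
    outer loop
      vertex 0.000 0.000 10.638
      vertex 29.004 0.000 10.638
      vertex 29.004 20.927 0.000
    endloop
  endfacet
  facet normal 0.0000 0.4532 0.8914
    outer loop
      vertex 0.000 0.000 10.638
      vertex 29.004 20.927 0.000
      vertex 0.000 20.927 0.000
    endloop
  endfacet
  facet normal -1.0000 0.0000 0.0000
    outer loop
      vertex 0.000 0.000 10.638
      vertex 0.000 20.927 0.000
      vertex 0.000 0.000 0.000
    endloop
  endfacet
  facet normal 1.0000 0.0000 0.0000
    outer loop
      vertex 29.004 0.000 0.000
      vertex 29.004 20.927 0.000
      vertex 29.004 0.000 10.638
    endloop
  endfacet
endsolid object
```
; perimeter-only toolpath
G21 ; units = mm
G90 ; absolute positioning
G28 ; home
; layer 1
G0 Z2.659
G0 X0.000 Y0.000
G1 X29.004 Y0.000
G1 X29.004 Y15.695
G1 X0.000 Y15.695
G1 X0.000 Y0.000
; layer 2
G0 Z5.319
G0 X0.000 Y0.000
G1 X29.004 Y0.000
G1 X29.004 Y10.463
G1 X0.000 Y10.463
G1 X0.000 Y0.000
; layer 3
G0 Z7.979
G0 X0.000 Y0.000
G1 X29.004 Y0.000
G1 X29.004 Y5.232
G1 X0.000 Y5.232
G1 X0.000 Y0.000
M2 ; end

The solid is a wedge (ramp): 29 × 20.9 mm base, rising to 10.6 mm along the y=0 edge and sloping linearly to z=0 at y=20.9. Slicing at Δz = 2.659 mm — 4 equal slices spanning the solid's height, so layer i sits at z = i·h/4 — gives 3 non-empty perimeters. Each is a 4-segment closed polygon; G0 lifts to the layer z and rapids to the start vertex, then G1 traces the edges. The cross-section shrinks linearly with z (the slice at the apex is degenerate and omitted).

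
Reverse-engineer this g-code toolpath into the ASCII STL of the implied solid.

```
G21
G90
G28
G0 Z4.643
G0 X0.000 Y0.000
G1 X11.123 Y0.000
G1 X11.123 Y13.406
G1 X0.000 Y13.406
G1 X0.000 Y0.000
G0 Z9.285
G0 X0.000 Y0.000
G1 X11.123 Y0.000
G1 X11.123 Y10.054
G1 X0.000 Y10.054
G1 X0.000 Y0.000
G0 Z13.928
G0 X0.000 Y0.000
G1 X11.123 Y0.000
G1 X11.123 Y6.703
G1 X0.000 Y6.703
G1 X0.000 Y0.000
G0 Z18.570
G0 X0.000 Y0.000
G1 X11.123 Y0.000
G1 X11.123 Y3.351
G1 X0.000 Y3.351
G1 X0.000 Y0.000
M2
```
solid part
  facet normal 0.0000 0.0000 -1.0000
    outer loop
      vertex 11.123 16.757 0.000
      vertex 11.123 0.000 0.000
      vertex 0.000 0.000 0.000
    endloop
  endfacet
  facet normal 0.0000 0.0000 -1.0000
    outer loop
      vertex 0.000 16.757 0.000
      vertex 11.123 16.757 0.000
      vertex 0.000 0.000 0.000
    endloop
  endfacet
  facet normal 0.0000 -1.0000 0.0000
    outer loop
      vertex 0.000 0.000 0.000
      vertex 11.123 0.000 0.000
      vertex 11.123 0.000 23.213
    endloop
  endfacet
  facet normal 0.0000 -1.0000 0.0000
    outer loop
      vertex 0.000 0.000 0.000
      vertex 11.123 0.000 23.213
      vertex 0.000 0.000 23.213
    endloop
  endfacet
  facet normal 0.0000 0.8108 0.5853
    outer loop
      vertex 0.000 0.000 23.213
      vertex 11.123 0.000 23.213
      vertex 11.123 16.757 0.000
    endloop
  endfacet
  facet normal 0.0000 0.8108 0.5853
    outer loop
      vertex 0.000 0.000 23.213
      vertex 11.123 16.757 0.000
      vertex 0.000 16.757 0.000
    endloop
  endfacet
  facet normal -1.0000 0.0000 0.0000
    outer loop
      vertex 0.000 0.000 23.213
      vertex 0.000 16.757 0.000
      vertex 0.000 0.000 0.000
    endloop
  endfacet
  facet normal 1.0000 0.0000 0.0000
    outer loop
      vertex 11.123 0.000 0.000
      vertex 11.123 16.757 0.000
      vertex 11.123 0.000 23.213
    endloop
  endfacet
endsolid part

The G0 Z moves step by Δz≈4.643 mm. The G1 loops shrink linearly with z, so the solid tapers from its base footprint up to z≈23.2. Closing with a flat bottom cap and the tapered top and triangulating gives 8 facets — a wedge (ramp): 11.1 × 16.8 mm base, rising to 23.2 mm along the y=0 edge and sloping linearly to z=0 at y=16.8.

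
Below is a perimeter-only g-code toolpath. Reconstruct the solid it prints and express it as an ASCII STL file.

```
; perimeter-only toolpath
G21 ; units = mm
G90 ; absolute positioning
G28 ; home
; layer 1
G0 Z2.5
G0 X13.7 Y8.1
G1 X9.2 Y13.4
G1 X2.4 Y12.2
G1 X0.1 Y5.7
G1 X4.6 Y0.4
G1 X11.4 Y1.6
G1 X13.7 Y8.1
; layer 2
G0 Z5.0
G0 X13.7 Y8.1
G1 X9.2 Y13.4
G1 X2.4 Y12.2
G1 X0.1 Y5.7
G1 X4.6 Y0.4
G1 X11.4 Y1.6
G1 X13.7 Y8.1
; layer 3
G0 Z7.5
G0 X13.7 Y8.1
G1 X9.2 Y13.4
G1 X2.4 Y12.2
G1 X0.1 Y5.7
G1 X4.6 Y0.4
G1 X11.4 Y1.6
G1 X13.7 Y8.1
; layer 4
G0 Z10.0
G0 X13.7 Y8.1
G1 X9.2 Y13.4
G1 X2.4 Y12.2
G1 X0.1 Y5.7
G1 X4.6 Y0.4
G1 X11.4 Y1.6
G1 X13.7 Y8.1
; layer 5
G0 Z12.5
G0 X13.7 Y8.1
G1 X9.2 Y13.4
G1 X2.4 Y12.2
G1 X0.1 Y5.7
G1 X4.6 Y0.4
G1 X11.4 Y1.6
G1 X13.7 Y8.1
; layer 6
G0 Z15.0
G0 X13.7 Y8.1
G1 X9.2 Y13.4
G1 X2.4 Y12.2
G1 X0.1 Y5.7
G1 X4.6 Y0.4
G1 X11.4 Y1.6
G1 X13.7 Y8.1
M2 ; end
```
solid part
  facet normal 0.0000 0.0000 -1.0000
    outer loop
      vertex 2.4 12.2 0.0
      vertex 9.2 13.4 0.0
      vertex 13.7 8.1 0.0
    endloop
  endfacet
  facet normal 0.0000 0.0000 -1.0000
    outer loop
      vertex 0.1 5.7 0.0
      vertex 2.4 12.2 0.0
      vertex 13.7 8.1 0.0
    endloop
  endfacet
  facet normal 0.0000 0.0000 -1.0000
    outer loop
      vertex 4.6 0.4 0.0
      vertex 0.1 5.7 0.0
      vertex 13.7 8.1 0.0
    endloop
  endfacet
  facet normal 0.0000 0.0000 -1.0000
    outer loop
      vertex 11.4 1.6 0.0
      vertex 4.6 0.4 0.0
      vertex 13.7 8.1 0.0
    endloop
  endfacet
  facet normal 0.0000 0.0000 1.0000
    outer loop
      vertex 13.7 8.1 15.0
      vertex 9.2 13.4 15.0
      vertex 2.4 12.2 15.0
    endloop
  endfacet
  facet normal 0.0000 0.0000 1.0000
    outer loop
      vertex 13.7 8.1 15.0
      vertex 2.4 12.2 15.0
      vertex 0.1 5.7 15.0
    endloop
  endfacet
  facet normal 0.0000 0.0000 1.0000
    outer loop
      vertex 13.7 8.1 15.0
      vertex 0.1 5.7 15.0
      vertex 4.6 0.4 15.0
    endloop
  endfacet
  facet normal 0.0000 0.0000 1.0000
    outer loop
      vertex 13.7 8.1 15.0
      vertex 4.6 0.4 15.0
      vertex 11.4 1.6 15.0
    endloop
  endfacet
  facet normal 0.7623 0.6472 0.0000
    outer loop
      vertex 13.7 8.1 0.0
      vertex 9.2 13.4 0.0
      vertex 9.2 13.4 15.0
    endloop
  endfacet
  facet normal 0.7623 0.6472 0.0000
    outer loop
      vertex 13.7 8.1 0.0
      vertex 9.2 13.4 15.0
      vertex 13.7 8.1 15.0
    endloop
  endfacet
  facet normal -0.1738 0.9848 0.0000
    outer loop
      vertex 9.2 13.4 0.0
      vertex 2.4 12.2 0.0
      vertex 2.4 12.2 15.0
    endloop
  endfacet
  facet normal -0.1738 0.9848 0.0000
    outer loop
      vertex 9.2 13.4 0.0
      vertex 2.4 12.2 15.0
      vertex 9.2 13.4 15.0
    endloop
  endfacet
  facet normal -0.9427 0.3336 0.0000
    outer loop
      vertex 2.4 12.2 0.0
      vertex 0.1 5.7 0.0
      vertex 0.1 5.7 15.0
    endloop
  endfacet
  facet normal -0.9427 0.3336 0.0000
    outer loop
      vertex 2.4 12.2 0.0
      vertex 0.1 5.7 15.0
      vertex 2.4 12.2 15.0
    endloop
  endfacet
  facet normal -0.7623 -0.6472 0.0000
    outer loop
      vertex 0.1 5.7 0.0
      vertex 4.6 0.4 0.0
      vertex 4.6 0.4 15.0
    endloop
  endfacet
  facet normal -0.7623 -0.6472 0.0000
    outer loop
      vertex 0.1 5.7 0.0
      vertex 4.6 0.4 15.0
      vertex 0.1 5.7 15.0
    endloop
  endfacet
  facet normal 0.1738 -0.9848 0.0000
    outer loop
      vertex 4.6 0.4 0.0
      vertex 11.4 1.6 0.0
      vertex 11.4 1.6 15.0
    endloop
  endfacet
  facet normal 0.1738 -0.9848 0.0000
    outer loop
      vertex 4.6 0.4 0.0
      vertex 11.4 1.6 15.0
      vertex 4.6 0.4 15.0
    endloop
  endfacet
  facet normal 0.9427 -0.3336 0.0000
    outer loop
      vertex 11.4 1.6 0.0
      vertex 13.7 8.1 0.0
      vertex 13.7 8.1 15.0
    endloop
  endfacet
  facet normal 0.9427 -0.3336 0.0000
    outer loop
      vertex 11.4 1.6 0.0
      vertex 13.7 8.1 15.0
      vertex 11.4 1.6 15.0
    endloop
  endfacet
endsolid part

The G0 Z moves step by Δz≈2.5 mm. Every layer's G1 loop is the same polygon, so the solid is a straight extrusion of it from z=0 to z≈15. Closing with flat bottom and top caps and triangulating gives 20 facets — a regular 6-sided prism (a cylinder approximated with 6 flat sides), circumscribed radius ≈ 6.9 mm, height ≈ 15 mm.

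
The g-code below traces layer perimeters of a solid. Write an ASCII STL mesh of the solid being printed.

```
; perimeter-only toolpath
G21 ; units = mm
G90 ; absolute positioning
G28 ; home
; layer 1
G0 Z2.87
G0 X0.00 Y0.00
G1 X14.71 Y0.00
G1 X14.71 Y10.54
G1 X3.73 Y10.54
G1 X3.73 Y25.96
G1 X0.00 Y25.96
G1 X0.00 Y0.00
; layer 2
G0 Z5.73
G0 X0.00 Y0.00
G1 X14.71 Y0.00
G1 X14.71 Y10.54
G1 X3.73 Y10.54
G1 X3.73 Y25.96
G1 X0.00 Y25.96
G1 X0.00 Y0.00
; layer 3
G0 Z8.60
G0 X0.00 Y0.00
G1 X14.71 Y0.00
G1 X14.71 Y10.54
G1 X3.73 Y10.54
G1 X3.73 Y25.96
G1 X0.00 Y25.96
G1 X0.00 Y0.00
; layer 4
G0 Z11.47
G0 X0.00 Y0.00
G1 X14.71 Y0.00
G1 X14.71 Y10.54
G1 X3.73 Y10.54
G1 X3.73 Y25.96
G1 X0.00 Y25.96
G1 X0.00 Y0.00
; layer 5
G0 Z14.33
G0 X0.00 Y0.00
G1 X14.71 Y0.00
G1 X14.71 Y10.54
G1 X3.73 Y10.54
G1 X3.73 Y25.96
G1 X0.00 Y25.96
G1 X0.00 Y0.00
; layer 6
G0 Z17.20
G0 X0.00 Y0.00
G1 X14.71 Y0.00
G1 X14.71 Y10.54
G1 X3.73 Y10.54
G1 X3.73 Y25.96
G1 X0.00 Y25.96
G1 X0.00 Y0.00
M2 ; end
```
solid part
  facet normal 0.0000 0.0000 -1.0000
    outer loop
      vertex 14.71 10.54 0.00
      vertex 14.71 0.00 0.00
      vertex 0.00 0.00 0.00
    endloop
  endfacet
  facet normal 0.0000 0.0000 -1.0000
    outer loop
      vertex 3.73 10.54 0.00
      vertex 14.71 10.54 0.00
      vertex 0.00 0.00 0.00
    endloop
  endfacet
  facet normal 0.0000 0.0000 -1.0000
    outer loop
      vertex 3.73 25.96 0.00
      vertex 3.73 10.54 0.00
      vertex 0.00 0.00 0.00
    endloop
  endfacet
  facet normal 0.0000 0.0000 -1.0000
    outer loop
      vertex 0.00 25.96 0.00
      vertex 3.73 25.96 0.00
      vertex 0.00 0.00 0.00
    endloop
  endfacet
  facet normal 0.0000 0.0000 1.0000
    outer loop
      vertex 0.00 0.00 17.20
      vertex 14.71 0.00 17.20
      vertex 14.71 10.54 17.20
    endloop
  endfacet
  facet normal 0.0000 0.0000 1.0000
    outer loop
      vertex 0.00 0.00 17.20
      vertex 14.71 10.54 17.20
      vertex 3.73 10.54 17.20
    endloop
  endfacet
  facet normal 0.0000 0.0000 1.0000
    outer loop
      vertex 0.00 0.00 17.20
      vertex 3.73 10.54 17.20
      vertex 3.73 25.96 17.20
    endloop
  endfacet
  facet normal 0.0000 0.0000 1.0000
    outer loop
      vertex 0.00 0.00 17.20
      vertex 3.73 25.96 17.20
      vertex 0.00 25.96 17.20
    endloop
  endfacet
  facet normal 0.0000 -1.0000 0.0000
    outer loop
      vertex 0.00 0.00 0.00
      vertex 14.71 0.00 0.00
      vertex 14.71 0.00 17.20
    endloop
  endfacet
  facet normal 0.0000 -1.0000 0.0000
    outer loop
      vertex 0.00 0.00 0.00
      vertex 14.71 0.00 17.20
      vertex 0.00 0.00 17.20
    endloop
  endfacet
  facet normal 1.0000 0.0000 0.0000
    outer loop
      vertex 14.71 0.00 0.00
      vertex 14.71 10.54 0.00
      vertex 14.71 10.54 17.20
    endloop
  endfacet
  facet normal 1.0000 0.0000 0.0000
    outer loop
      vertex 14.71 0.00 0.00
      vertex 14.71 10.54 17.20
      vertex 14.71 0.00 17.20
    endloop
  endfacet
  facet normal 0.0000 1.0000 0.0000
    outer loop
      vertex 14.71 10.54 0.00
      vertex 3.73 10.54 0.00
      vertex 3.73 10.54 17.20
    endloop
  endfacet
  facet normal 0.0000 1.0000 0.0000
    outer loop
      vertex 14.71 10.54 0.00
      vertex 3.73 10.54 17.20
      vertex 14.71 10.54 17.20
    endloop
  endfacet
  facet normal 1.0000 0.0000 0.0000
    outer loop
      vertex 3.73 10.54 0.00
      vertex 3.73 25.96 0.00
      vertex 3.73 25.96 17.20
    endloop
  endfacet
  facet normal 1.0000 0.0000 0.0000
    outer loop
      vertex 3.73 10.54 0.00
      vertex 3.73 25.96 17.20
      vertex 3.73 10.54 17.20
    endloop
  endfacet
  facet normal 0.0000 1.0000 0.0000
    outer loop
      vertex 3.73 25.96 0.00
      vertex 0.00 25.96 0.00
      vertex 0.00 25.96 17.20
    endloop
  endfacet
  facet normal 0.0000 1.0000 0.0000
    outer loop
      vertex 3.73 25.96 0.00
      vertex 0.00 25.96 17.20
      vertex 3.73 25.96 17.20
    endloop
  endfacet
  facet normal -1.0000 0.0000 0.0000
    outer loop
      vertex 0.00 25.96 0.00
      vertex 0.00 0.00 0.00
      vertex 0.00 0.00 17.20
    endloop
  endfacet
  facet normal -1.0000 0.0000 0.0000
    outer loop
      vertex 0.00 25.96 0.00
      vertex 0.00 0.00 17.20
      vertex 0.00 25.96 17.20
    endloop
  endfacet
endsolid part

The G0 Z moves step by Δz≈2.87 mm. Every layer's G1 loop is the same polygon, so the solid is a straight extrusion of it from z=0 to z≈17.2. Closing with flat bottom and top caps and triangulating gives 20 facets — an L-shaped prism: outer 14.7 × 26 mm, arm thicknesses ≈ 10.5 mm (horizontal) and 3.73 mm (vertical), extruded 17.2 mm in z.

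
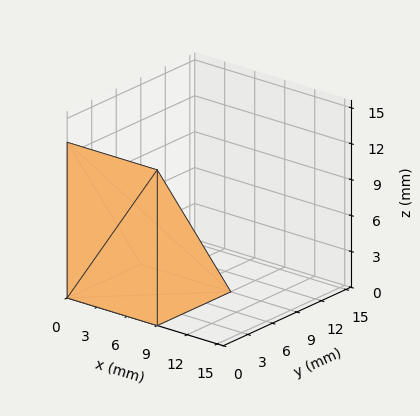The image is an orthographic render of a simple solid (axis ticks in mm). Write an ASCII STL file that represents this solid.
Reading the render: the shape is a wedge (ramp): 9 × 9 mm base, rising to 13 mm along the y=0 edge and sloping linearly to z=0 at y=9 (dimensions read to the nearest mm from the axis ticks). For the STL, each face is triangulated and given an outward normal.

solid part
  facet normal 0.0000 0.0000 -1.0000
    outer loop
      vertex 9.00 9.00 0.00
      vertex 9.00 0.00 0.00
      vertex 0.00 0.00 0.00
    endloop
  endfacet
  facet normal 0.0000 0.0000 -1.0000
    outer loop
      vertex 0.00 9.00 0.00
      vertex 9.00 9.00 0.00
      vertex 0.00 0.00 0.00
    endloop
  endfacet
  facet normal 0.0000 -1.0000 0.0000
    outer loop
      vertex 0.00 0.00 0.00
      vertex 9.00 0.00 0.00
      vertex 9.00 0.00 13.00
    endloop
  endfacet
  facet normal 0.0000 -1.0000 0.0000
    outer loop
      vertex 0.00 0.00 0.00
      vertex 9.00 0.00 13.00
      vertex 0.00 0.00 13.00
    endloop
  endfacet
  facet normal 0.0000 0.8222 0.5692
    outer loop
      vertex 0.00 0.00 13.00
      vertex 9.00 0.00 13.00
      vertex 9.00 9.00 0.00
    endloop
  endfacet
  facet normal 0.0000 0.8222 0.5692
    outer loop
      vertex 0.00 0.00 13.00
      vertex 9.00 9.00 0.00
      vertex 0.00 9.00 0.00
    endloop
  endfacet
  facet normal -1.0000 0.0000 0.0000
    outer loop
      vertex 0.00 0.00 13.00
      vertex 0.00 9.00 0.00
      vertex 0.00 0.00 0.00
    endloop
  endfacet
  facet normal 1.0000 0.0000 0.0000
    outer loop
      vertex 9.00 0.00 0.00
      vertex 9.00 9.00 0.00
      vertex 9.00 0.00 13.00
    endloop
  endfacet
endsolid part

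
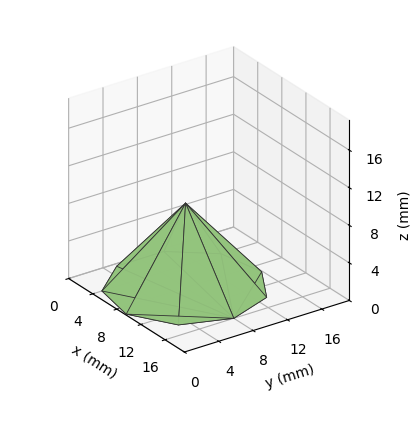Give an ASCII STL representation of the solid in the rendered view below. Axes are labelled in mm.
Reading the render: the shape is a regular 9-sided pyramid, base circumscribed radius ≈ 8 mm, apex at z ≈ 9 mm (dimensions read to the nearest mm from the axis ticks). For the STL, each face is triangulated and given an outward normal.

solid part
  facet normal 0.0000 0.0000 -1.0000
    outer loop
      vertex 9.39 15.88 0.00
      vertex 14.13 13.14 0.00
      vertex 16.00 8.00 0.00
    endloop
  endfacet
  facet normal 0.0000 0.0000 -1.0000
    outer loop
      vertex 4.00 14.93 0.00
      vertex 9.39 15.88 0.00
      vertex 16.00 8.00 0.00
    endloop
  endfacet
  facet normal 0.0000 0.0000 -1.0000
    outer loop
      vertex 0.48 10.74 0.00
      vertex 4.00 14.93 0.00
      vertex 16.00 8.00 0.00
    endloop
  endfacet
  facet normal 0.0000 0.0000 -1.0000
    outer loop
      vertex 0.48 5.26 0.00
      vertex 0.48 10.74 0.00
      vertex 16.00 8.00 0.00
    endloop
  endfacet
  facet normal 0.0000 0.0000 -1.0000
    outer loop
      vertex 4.00 1.07 0.00
      vertex 0.48 5.26 0.00
      vertex 16.00 8.00 0.00
    endloop
  endfacet
  facet normal 0.0000 0.0000 -1.0000
    outer loop
      vertex 9.39 0.12 0.00
      vertex 4.00 1.07 0.00
      vertex 16.00 8.00 0.00
    endloop
  endfacet
  facet normal 0.0000 0.0000 -1.0000
    outer loop
      vertex 14.13 2.86 0.00
      vertex 9.39 0.12 0.00
      vertex 16.00 8.00 0.00
    endloop
  endfacet
  facet normal 0.7212 0.2624 0.6411
    outer loop
      vertex 16.00 8.00 0.00
      vertex 14.13 13.14 0.00
      vertex 8.00 8.00 9.00
    endloop
  endfacet
  facet normal 0.3841 0.6644 0.6411
    outer loop
      vertex 14.13 13.14 0.00
      vertex 9.39 15.88 0.00
      vertex 8.00 8.00 9.00
    endloop
  endfacet
  facet normal -0.1332 0.7558 0.6411
    outer loop
      vertex 9.39 15.88 0.00
      vertex 4.00 14.93 0.00
      vertex 8.00 8.00 9.00
    endloop
  endfacet
  facet normal -0.5876 0.4936 0.6412
    outer loop
      vertex 4.00 14.93 0.00
      vertex 0.48 10.74 0.00
      vertex 8.00 8.00 9.00
    endloop
  endfacet
  facet normal -0.7674 0.0000 0.6412
    outer loop
      vertex 0.48 10.74 0.00
      vertex 0.48 5.26 0.00
      vertex 8.00 8.00 9.00
    endloop
  endfacet
  facet normal -0.5876 -0.4936 0.6412
    outer loop
      vertex 0.48 5.26 0.00
      vertex 4.00 1.07 0.00
      vertex 8.00 8.00 9.00
    endloop
  endfacet
  facet normal -0.1332 -0.7558 0.6411
    outer loop
      vertex 4.00 1.07 0.00
      vertex 9.39 0.12 0.00
      vertex 8.00 8.00 9.00
    endloop
  endfacet
  facet normal 0.3841 -0.6644 0.6411
    outer loop
      vertex 9.39 0.12 0.00
      vertex 14.13 2.86 0.00
      vertex 8.00 8.00 9.00
    endloop
  endfacet
  facet normal 0.7212 -0.2624 0.6411
    outer loop
      vertex 14.13 2.86 0.00
      vertex 16.00 8.00 0.00
      vertex 8.00 8.00 9.00
    endloop
  endfacet
endsolid part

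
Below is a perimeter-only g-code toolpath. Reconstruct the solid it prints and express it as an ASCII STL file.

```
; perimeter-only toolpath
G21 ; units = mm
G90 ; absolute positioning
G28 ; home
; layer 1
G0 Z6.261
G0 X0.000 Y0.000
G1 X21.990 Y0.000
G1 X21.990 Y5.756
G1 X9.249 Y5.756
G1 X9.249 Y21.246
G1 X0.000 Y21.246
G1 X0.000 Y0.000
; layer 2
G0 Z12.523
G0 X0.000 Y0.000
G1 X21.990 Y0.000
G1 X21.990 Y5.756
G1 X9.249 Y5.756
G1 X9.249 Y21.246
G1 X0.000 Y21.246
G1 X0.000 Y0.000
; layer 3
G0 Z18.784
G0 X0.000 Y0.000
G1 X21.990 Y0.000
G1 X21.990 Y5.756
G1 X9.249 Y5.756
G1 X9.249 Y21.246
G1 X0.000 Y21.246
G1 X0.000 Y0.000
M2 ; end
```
solid part
  facet normal 0.0000 0.0000 -1.0000
    outer loop
      vertex 21.990 5.756 0.000
      vertex 21.990 0.000 0.000
      vertex 0.000 0.000 0.000
    endloop
  endfacet
  facet normal 0.0000 0.0000 -1.0000
    outer loop
      vertex 9.249 5.756 0.000
      vertex 21.990 5.756 0.000
      vertex 0.000 0.000 0.000
    endloop
  endfacet
  facet normal 0.0000 0.0000 -1.0000
    outer loop
      vertex 9.249 21.246 0.000
      vertex 9.249 5.756 0.000
      vertex 0.000 0.000 0.000
    endloop
  endfacet
  facet normal 0.0000 0.0000 -1.0000
    outer loop
      vertex 0.000 21.246 0.000
      vertex 9.249 21.246 0.000
      vertex 0.000 0.000 0.000
    endloop
  endfacet
  facet normal 0.0000 0.0000 1.0000
    outer loop
      vertex 0.000 0.000 18.784
      vertex 21.990 0.000 18.784
      vertex 21.990 5.756 18.784
    endloop
  endfacet
  facet normal 0.0000 0.0000 1.0000
    outer loop
      vertex 0.000 0.000 18.784
      vertex 21.990 5.756 18.784
      vertex 9.249 5.756 18.784
    endloop
  endfacet
  facet normal 0.0000 0.0000 1.0000
    outer loop
      vertex 0.000 0.000 18.784
      vertex 9.249 5.756 18.784
      vertex 9.249 21.246 18.784
    endloop
  endfacet
  facet normal 0.0000 0.0000 1.0000
    outer loop
      vertex 0.000 0.000 18.784
      vertex 9.249 21.246 18.784
      vertex 0.000 21.246 18.784
    endloop
  endfacet
  facet normal 0.0000 -1.0000 0.0000
    outer loop
      vertex 0.000 0.000 0.000
      vertex 21.990 0.000 0.000
      vertex 21.990 0.000 18.784
    endloop
  endfacet
  facet normal 0.0000 -1.0000 0.0000
    outer loop
      vertex 0.000 0.000 0.000
      vertex 21.990 0.000 18.784
      vertex 0.000 0.000 18.784
    endloop
  endfacet
  facet normal 1.0000 0.0000 0.0000
    outer loop
      vertex 21.990 0.000 0.000
      vertex 21.990 5.756 0.000
      vertex 21.990 5.756 18.784
    endloop
  endfacet
  facet normal 1.0000 0.0000 0.0000
    outer loop
      vertex 21.990 0.000 0.000
      vertex 21.990 5.756 18.784
      vertex 21.990 0.000 18.784
    endloop
  endfacet
  facet normal 0.0000 1.0000 0.0000
    outer loop
      vertex 21.990 5.756 0.000
      vertex 9.249 5.756 0.000
      vertex 9.249 5.756 18.784
    endloop
  endfacet
  facet normal 0.0000 1.0000 0.0000
    outer loop
      vertex 21.990 5.756 0.000
      vertex 9.249 5.756 18.784
      vertex 21.990 5.756 18.784
    endloop
  endfacet
  facet normal 1.0000 0.0000 0.0000
    outer loop
      vertex 9.249 5.756 0.000
      vertex 9.249 21.246 0.000
      vertex 9.249 21.246 18.784
    endloop
  endfacet
  facet normal 1.0000 0.0000 0.0000
    outer loop
      vertex 9.249 5.756 0.000
      vertex 9.249 21.246 18.784
      vertex 9.249 5.756 18.784
    endloop
  endfacet
  facet normal 0.0000 1.0000 0.0000
    outer loop
      vertex 9.249 21.246 0.000
      vertex 0.000 21.246 0.000
      vertex 0.000 21.246 18.784
    endloop
  endfacet
  facet normal 0.0000 1.0000 0.0000
    outer loop
      vertex 9.249 21.246 0.000
      vertex 0.000 21.246 18.784
      vertex 9.249 21.246 18.784
    endloop
  endfacet
  facet normal -1.0000 0.0000 0.0000
    outer loop
      vertex 0.000 21.246 0.000
      vertex 0.000 0.000 0.000
      vertex 0.000 0.000 18.784
    endloop
  endfacet
  facet normal -1.0000 0.0000 0.0000
    outer loop
      vertex 0.000 21.246 0.000
      vertex 0.000 0.000 18.784
      vertex 0.000 21.246 18.784
    endloop
  endfacet
endsolid part

The G0 Z moves step by Δz≈6.261 mm. Every layer's G1 loop is the same polygon, so the solid is a straight extrusion of it from z=0 to z≈18.8. Closing with flat bottom and top caps and triangulating gives 20 facets — an L-shaped prism: outer 22 × 21.2 mm, arm thicknesses ≈ 5.76 mm (horizontal) and 9.25 mm (vertical), extruded 18.8 mm in z.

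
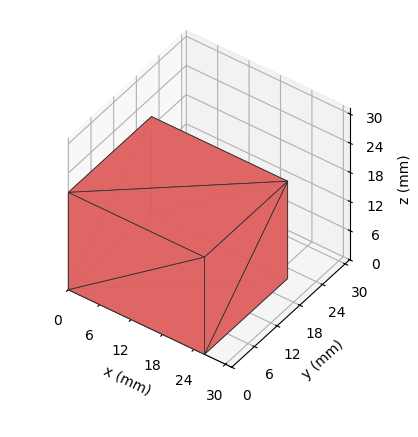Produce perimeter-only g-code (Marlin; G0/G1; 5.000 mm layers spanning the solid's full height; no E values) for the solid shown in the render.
Reading the render: the shape is a rectangular box, roughly 26 × 22 mm footprint and 20 mm tall (dimensions read to the nearest mm from the axis ticks). For the g-code, the solid's height is divided into equal slices at the stated Δz and each level perimeter traced with G1 moves after a G0 lift.

; perimeter-only toolpath
G21 ; units = mm
G90 ; absolute positioning
G28 ; home
; layer 1
G0 Z5.000
G0 X0.000 Y0.000
G1 X26.000 Y0.000
G1 X26.000 Y22.000
G1 X0.000 Y22.000
G1 X0.000 Y0.000
; layer 2
G0 Z10.000
G0 X0.000 Y0.000
G1 X26.000 Y0.000
G1 X26.000 Y22.000
G1 X0.000 Y22.000
G1 X0.000 Y0.000
; layer 3
G0 Z15.000
G0 X0.000 Y0.000
G1 X26.000 Y0.000
G1 X26.000 Y22.000
G1 X0.000 Y22.000
G1 X0.000 Y0.000
; layer 4
G0 Z20.000
G0 X0.000 Y0.000
G1 X26.000 Y0.000
G1 X26.000 Y22.000
G1 X0.000 Y22.000
G1 X0.000 Y0.000
M2 ; end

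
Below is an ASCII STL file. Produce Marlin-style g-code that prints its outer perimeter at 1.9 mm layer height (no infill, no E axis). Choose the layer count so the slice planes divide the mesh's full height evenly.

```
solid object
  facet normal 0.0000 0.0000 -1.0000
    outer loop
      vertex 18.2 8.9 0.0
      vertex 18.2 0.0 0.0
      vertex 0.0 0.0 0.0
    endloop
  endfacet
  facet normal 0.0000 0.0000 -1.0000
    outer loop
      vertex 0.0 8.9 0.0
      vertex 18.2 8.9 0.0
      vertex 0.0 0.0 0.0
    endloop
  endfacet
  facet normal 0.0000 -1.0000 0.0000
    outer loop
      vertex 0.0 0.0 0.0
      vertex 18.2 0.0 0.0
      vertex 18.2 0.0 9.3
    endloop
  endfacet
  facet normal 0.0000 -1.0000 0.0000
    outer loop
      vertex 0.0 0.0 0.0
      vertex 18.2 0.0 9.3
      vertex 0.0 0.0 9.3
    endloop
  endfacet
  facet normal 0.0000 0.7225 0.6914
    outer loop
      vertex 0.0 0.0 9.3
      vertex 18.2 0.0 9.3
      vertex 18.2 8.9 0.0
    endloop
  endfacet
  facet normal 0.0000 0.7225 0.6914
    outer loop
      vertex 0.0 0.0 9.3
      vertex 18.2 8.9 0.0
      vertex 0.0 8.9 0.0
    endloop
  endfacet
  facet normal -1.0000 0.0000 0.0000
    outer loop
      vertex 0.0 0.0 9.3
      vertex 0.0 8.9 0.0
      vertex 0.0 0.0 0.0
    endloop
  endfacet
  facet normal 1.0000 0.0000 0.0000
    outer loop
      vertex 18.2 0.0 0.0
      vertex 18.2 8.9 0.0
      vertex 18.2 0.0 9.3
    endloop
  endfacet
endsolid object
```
; perimeter-only toolpath
G21 ; units = mm
G90 ; absolute positioning
G28 ; home
; layer 1
G0 Z1.9
G0 X0.0 Y0.0
G1 X18.2 Y0.0
G1 X18.2 Y7.1
G1 X0.0 Y7.1
G1 X0.0 Y0.0
; layer 2
G0 Z3.7
G0 X0.0 Y0.0
G1 X18.2 Y0.0
G1 X18.2 Y5.3
G1 X0.0 Y5.3
G1 X0.0 Y0.0
; layer 3
G0 Z5.6
G0 X0.0 Y0.0
G1 X18.2 Y0.0
G1 X18.2 Y3.6
G1 X0.0 Y3.6
G1 X0.0 Y0.0
; layer 4
G0 Z7.4
G0 X0.0 Y0.0
G1 X18.2 Y0.0
G1 X18.2 Y1.8
G1 X0.0 Y1.8
G1 X0.0 Y0.0
M2 ; end

The solid is a wedge (ramp): 18.2 × 8.9 mm base, rising to 9.3 mm along the y=0 edge and sloping linearly to z=0 at y=8.9. Slicing at Δz = 1.9 mm — 5 equal slices spanning the solid's height, so layer i sits at z = i·h/5 — gives 4 non-empty perimeters. Each is a 4-segment closed polygon; G0 lifts to the layer z and rapids to the start vertex, then G1 traces the edges. The cross-section shrinks linearly with z (the slice at the apex is degenerate and omitted).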